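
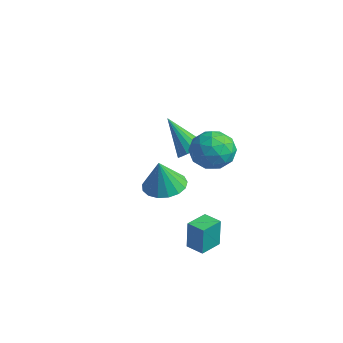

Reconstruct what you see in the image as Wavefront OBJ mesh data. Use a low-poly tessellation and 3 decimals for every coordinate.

v 2.279 -2.807 2.158
v 2.815 -2.062 2.309
v 2.321 -3.133 3.622
v 2.401 -1.906 2.356
v 1.959 -1.957 2.357
v 1.59 -2.202 2.313
v 1.379 -2.586 2.233
v 1.374 -3.02 2.136
v 1.577 -3.406 2.045
v 1.941 -3.654 1.979
v 2.382 -3.708 1.954
v 2.799 -3.556 1.977
v 3.098 -3.232 2.04
v 3.209 -2.811 2.131
v 3.107 -2.388 2.228
v -2.479 2.389 -0.417
v -2.032 2.766 0.052
v -3.841 2.071 1.137
v -2.247 3.019 -0.084
v -2.515 3.128 -0.296
v -2.774 3.068 -0.536
v -2.967 2.852 -0.749
v -3.047 2.53 -0.886
v -2.998 2.176 -0.915
v -2.83 1.87 -0.83
v -2.581 1.684 -0.65
v -2.309 1.659 -0.417
v -2.076 1.801 -0.184
v -1.936 2.078 -0.004
v -1.92 2.426 0.081
v -1.899 2.374 0.743
v -1.189 3.219 0.782
v -0.571 1.281 0.258
v 0.139 2.126 0.297
v -0.304 1.733 1.229
v -1.124 2.408 1.529
v -0.636 2.092 -0.489
v -1.456 2.767 -0.189
v -0.408 3.044 0.021
v -0.203 2.822 1.083
v -1.557 1.678 -0.043
v -1.352 1.456 1.019
v -1.66 2.892 0.805
v -0.1 1.608 0.235
v -0.36 1.377 0.783
v 0.057 1.873 0.806
v -1.622 2.416 1.244
v -1.205 2.912 1.267
v -0.685 2.039 1.53
v -0.555 1.588 -0.227
v -0.138 2.084 -0.204
v -1.817 2.627 0.234
v -1.4 3.123 0.257
v -1.075 2.461 -0.49
v -0.784 3.286 0.381
v -0.004 2.644 0.096
v -0.459 2.624 -0.366
v -0.941 3.021 -0.19
v -0.664 3.156 1.005
v 0.116 2.514 0.72
v -0.144 2.282 1.268
v -0.626 2.679 1.444
v -0.205 3.053 0.558
v -1.876 1.986 0.32
v -1.096 1.344 0.035
v -1.134 1.821 -0.404
v -1.616 2.218 -0.228
v -1.756 1.856 0.944
v -0.976 1.214 0.659
v -0.819 1.479 1.23
v -1.301 1.876 1.406
v -1.555 1.447 0.482
v 2.363 -1.732 -2.067
v 2.399 -1.721 -0.627
v 2.175 -0.668 -2.07
v 2.211 -0.658 -0.631
v 3.209 -1.582 -2.089
v 3.245 -1.572 -0.65
v 3.021 -0.519 -2.093
v 3.057 -0.508 -0.653
f 2 1 4
f 2 4 3
f 4 1 5
f 4 5 3
f 5 1 6
f 5 6 3
f 6 1 7
f 6 7 3
f 7 1 8
f 7 8 3
f 8 1 9
f 8 9 3
f 9 1 10
f 9 10 3
f 10 1 11
f 10 11 3
f 11 1 12
f 11 12 3
f 12 1 13
f 12 13 3
f 13 1 14
f 13 14 3
f 14 1 15
f 14 15 3
f 15 1 2
f 15 2 3
f 17 16 19
f 17 19 18
f 19 16 20
f 19 20 18
f 20 16 21
f 20 21 18
f 21 16 22
f 21 22 18
f 22 16 23
f 22 23 18
f 23 16 24
f 23 24 18
f 24 16 25
f 24 25 18
f 25 16 26
f 25 26 18
f 26 16 27
f 26 27 18
f 27 16 28
f 27 28 18
f 28 16 29
f 28 29 18
f 29 16 30
f 29 30 18
f 30 16 17
f 30 17 18
f 31 68 47
f 68 42 71
f 47 71 36
f 68 71 47
f 31 47 43
f 47 36 48
f 43 48 32
f 47 48 43
f 31 43 52
f 43 32 53
f 52 53 38
f 43 53 52
f 31 52 64
f 52 38 67
f 64 67 41
f 52 67 64
f 31 64 68
f 64 41 72
f 68 72 42
f 64 72 68
f 32 48 59
f 48 36 62
f 59 62 40
f 48 62 59
f 36 71 49
f 71 42 70
f 49 70 35
f 71 70 49
f 42 72 69
f 72 41 65
f 69 65 33
f 72 65 69
f 41 67 66
f 67 38 54
f 66 54 37
f 67 54 66
f 38 53 58
f 53 32 55
f 58 55 39
f 53 55 58
f 34 60 46
f 60 40 61
f 46 61 35
f 60 61 46
f 34 46 44
f 46 35 45
f 44 45 33
f 46 45 44
f 34 44 51
f 44 33 50
f 51 50 37
f 44 50 51
f 34 51 56
f 51 37 57
f 56 57 39
f 51 57 56
f 34 56 60
f 56 39 63
f 60 63 40
f 56 63 60
f 35 61 49
f 61 40 62
f 49 62 36
f 61 62 49
f 33 45 69
f 45 35 70
f 69 70 42
f 45 70 69
f 37 50 66
f 50 33 65
f 66 65 41
f 50 65 66
f 39 57 58
f 57 37 54
f 58 54 38
f 57 54 58
f 40 63 59
f 63 39 55
f 59 55 32
f 63 55 59
f 74 76 73
f 77 74 73
f 73 76 75
f 75 77 73
f 74 80 76
f 78 74 77
f 78 80 74
f 76 80 75
f 79 77 75
f 75 80 79
f 79 78 77
f 80 78 79



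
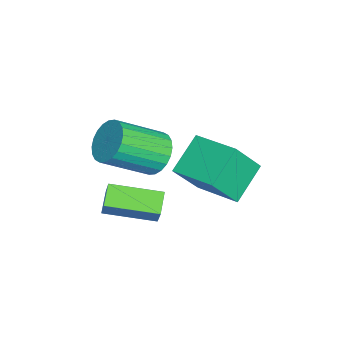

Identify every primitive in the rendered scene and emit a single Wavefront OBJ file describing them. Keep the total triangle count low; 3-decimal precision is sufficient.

v 0.819 -1.213 -1.516
v 1.256 -1.045 -0.678
v 0.719 0.696 -1.847
v 1.157 0.864 -1.009
v 1.663 -1.244 -1.951
v 2.101 -1.076 -1.113
v 1.564 0.665 -2.282
v 2.001 0.833 -1.444
v 0.476 1.921 -1.265
v -0.735 2.581 -0.324
v 1.52 3.377 -0.944
v 0.309 4.038 -0.003
v 1.151 1.122 0.163
v -0.06 1.783 1.104
v 2.195 2.579 0.484
v 0.984 3.239 1.425
v 0.475 0.496 0.44
v 1.229 0.95 0.575
v 1.958 -0.602 1.716
v 1.205 -1.056 1.58
v 1.036 1.057 0.844
v 1.766 -0.496 1.985
v 0.758 1.078 1.051
v 1.488 -0.474 2.191
v 0.437 1.011 1.165
v 1.166 -0.541 2.305
v 0.122 0.865 1.168
v 0.851 -0.687 2.309
v -0.14 0.664 1.061
v 0.59 -0.889 2.202
v -0.308 0.436 0.859
v 0.422 -1.116 2
v -0.356 0.218 0.593
v 0.373 -1.334 1.734
v -0.278 0.042 0.304
v 0.451 -1.51 1.445
v -0.086 -0.064 0.035
v 0.644 -1.617 1.176
v 0.192 -0.086 -0.171
v 0.922 -1.638 0.969
v 0.514 -0.019 -0.285
v 1.243 -1.571 0.855
v 0.829 0.127 -0.289
v 1.558 -1.425 0.852
v 1.09 0.329 -0.182
v 1.82 -1.224 0.959
v 1.258 0.556 0.02
v 1.988 -0.996 1.161
v 1.307 0.774 0.286
v 2.036 -0.778 1.427
f 2 4 1
f 5 2 1
f 1 4 3
f 3 5 1
f 2 8 4
f 6 2 5
f 6 8 2
f 4 8 3
f 7 5 3
f 3 8 7
f 7 6 5
f 8 6 7
f 10 12 9
f 13 10 9
f 9 12 11
f 11 13 9
f 10 16 12
f 14 10 13
f 14 16 10
f 12 16 11
f 15 13 11
f 11 16 15
f 15 14 13
f 16 14 15
f 18 17 21
f 18 21 19
f 19 21 22
f 19 22 20
f 21 17 23
f 21 23 22
f 22 23 24
f 22 24 20
f 23 17 25
f 23 25 24
f 24 25 26
f 24 26 20
f 25 17 27
f 25 27 26
f 26 27 28
f 26 28 20
f 27 17 29
f 27 29 28
f 28 29 30
f 28 30 20
f 29 17 31
f 29 31 30
f 30 31 32
f 30 32 20
f 31 17 33
f 31 33 32
f 32 33 34
f 32 34 20
f 33 17 35
f 33 35 34
f 34 35 36
f 34 36 20
f 35 17 37
f 35 37 36
f 36 37 38
f 36 38 20
f 37 17 39
f 37 39 38
f 38 39 40
f 38 40 20
f 39 17 41
f 39 41 40
f 40 41 42
f 40 42 20
f 41 17 43
f 41 43 42
f 42 43 44
f 42 44 20
f 43 17 45
f 43 45 44
f 44 45 46
f 44 46 20
f 45 17 47
f 45 47 46
f 46 47 48
f 46 48 20
f 47 17 49
f 47 49 48
f 48 49 50
f 48 50 20
f 49 17 18
f 49 18 50
f 50 18 19
f 50 19 20



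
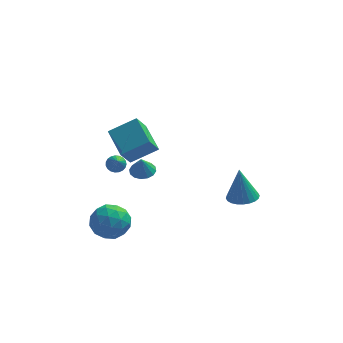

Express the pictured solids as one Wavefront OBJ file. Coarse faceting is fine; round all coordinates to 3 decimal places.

v -3.103 1.538 -0.945
v -3.608 0.763 0.286
v -3.89 3.241 -0.194
v -4.395 2.465 1.037
v -1.485 1.895 -0.057
v -1.99 1.119 1.174
v -2.272 3.597 0.694
v -2.777 2.822 1.925
v -2.343 -0.083 -0.368
v -1.589 -0.177 -0.341
v -2.417 -0.357 0.788
v -1.647 0.202 -0.255
v -1.892 0.505 -0.199
v -2.257 0.65 -0.189
v -2.646 0.599 -0.226
v -2.953 0.365 -0.301
v -3.096 0.011 -0.394
v -3.038 -0.369 -0.48
v -2.793 -0.672 -0.536
v -2.428 -0.817 -0.547
v -2.039 -0.766 -0.51
v -1.732 -0.531 -0.434
v -3.726 -2.841 -1.201
v -2.863 -3.586 -1.635
v -5.117 -3.974 -2.025
v -4.254 -4.719 -2.459
v -4.47 -4.668 -1.259
v -3.611 -3.969 -0.75
v -4.369 -3.591 -2.91
v -3.51 -2.892 -2.401
v -3.26 -4.05 -2.69
v -3.323 -4.715 -1.67
v -4.657 -2.845 -1.99
v -4.72 -3.51 -0.97
v -3.173 -3.114 -1.346
v -4.807 -4.446 -2.314
v -4.935 -4.416 -1.609
v -4.427 -4.854 -1.864
v -3.612 -3.339 -0.826
v -3.105 -3.777 -1.08
v -4.05 -4.413 -0.86
v -4.875 -3.783 -2.58
v -4.368 -4.221 -2.834
v -3.553 -2.706 -1.796
v -3.045 -3.144 -2.051
v -3.93 -3.147 -2.8
v -2.899 -3.825 -2.221
v -3.716 -4.49 -2.705
v -3.784 -3.828 -2.971
v -3.279 -3.416 -2.671
v -2.936 -4.216 -1.621
v -3.753 -4.882 -2.106
v -3.88 -4.852 -1.401
v -3.375 -4.441 -1.101
v -3.169 -4.488 -2.242
v -4.227 -2.678 -1.554
v -5.044 -3.344 -2.039
v -4.605 -3.119 -2.559
v -4.1 -2.708 -2.259
v -4.264 -3.07 -0.955
v -5.081 -3.735 -1.439
v -4.701 -4.144 -0.989
v -4.196 -3.732 -0.689
v -4.811 -3.072 -1.418
v -3.638 -3.363 2.675
v -3.264 -3.045 2.944
v -3.482 -4.437 3.725
v -3.464 -2.978 3.042
v -3.694 -2.978 3.077
v -3.915 -3.044 3.043
v -4.088 -3.165 2.944
v -4.183 -3.321 2.799
v -4.184 -3.484 2.633
v -4.09 -3.626 2.474
v -3.919 -3.723 2.35
v -3.699 -3.757 2.281
v -3.469 -3.724 2.281
v -3.268 -3.628 2.349
v -3.131 -3.486 2.473
v -3.082 -3.323 2.632
v -3.129 -3.167 2.799
v 3.242 -1.165 -1.728
v 3.923 -1.798 -1.588
v 3.018 -0.935 0.408
v 4.116 -1.486 -1.602
v 4.176 -1.126 -1.635
v 4.094 -0.771 -1.681
v 3.882 -0.477 -1.735
v 3.572 -0.288 -1.788
v 3.212 -0.232 -1.832
v 2.857 -0.318 -1.86
v 2.56 -0.533 -1.868
v 2.367 -0.845 -1.854
v 2.307 -1.205 -1.821
v 2.389 -1.559 -1.775
v 2.601 -1.854 -1.721
v 2.911 -2.043 -1.668
v 3.271 -2.099 -1.624
v 3.626 -2.013 -1.596
f 2 4 1
f 5 2 1
f 1 4 3
f 3 5 1
f 2 8 4
f 6 2 5
f 6 8 2
f 4 8 3
f 7 5 3
f 3 8 7
f 7 6 5
f 8 6 7
f 10 9 12
f 10 12 11
f 12 9 13
f 12 13 11
f 13 9 14
f 13 14 11
f 14 9 15
f 14 15 11
f 15 9 16
f 15 16 11
f 16 9 17
f 16 17 11
f 17 9 18
f 17 18 11
f 18 9 19
f 18 19 11
f 19 9 20
f 19 20 11
f 20 9 21
f 20 21 11
f 21 9 22
f 21 22 11
f 22 9 10
f 22 10 11
f 23 60 39
f 60 34 63
f 39 63 28
f 60 63 39
f 23 39 35
f 39 28 40
f 35 40 24
f 39 40 35
f 23 35 44
f 35 24 45
f 44 45 30
f 35 45 44
f 23 44 56
f 44 30 59
f 56 59 33
f 44 59 56
f 23 56 60
f 56 33 64
f 60 64 34
f 56 64 60
f 24 40 51
f 40 28 54
f 51 54 32
f 40 54 51
f 28 63 41
f 63 34 62
f 41 62 27
f 63 62 41
f 34 64 61
f 64 33 57
f 61 57 25
f 64 57 61
f 33 59 58
f 59 30 46
f 58 46 29
f 59 46 58
f 30 45 50
f 45 24 47
f 50 47 31
f 45 47 50
f 26 52 38
f 52 32 53
f 38 53 27
f 52 53 38
f 26 38 36
f 38 27 37
f 36 37 25
f 38 37 36
f 26 36 43
f 36 25 42
f 43 42 29
f 36 42 43
f 26 43 48
f 43 29 49
f 48 49 31
f 43 49 48
f 26 48 52
f 48 31 55
f 52 55 32
f 48 55 52
f 27 53 41
f 53 32 54
f 41 54 28
f 53 54 41
f 25 37 61
f 37 27 62
f 61 62 34
f 37 62 61
f 29 42 58
f 42 25 57
f 58 57 33
f 42 57 58
f 31 49 50
f 49 29 46
f 50 46 30
f 49 46 50
f 32 55 51
f 55 31 47
f 51 47 24
f 55 47 51
f 66 65 68
f 66 68 67
f 68 65 69
f 68 69 67
f 69 65 70
f 69 70 67
f 70 65 71
f 70 71 67
f 71 65 72
f 71 72 67
f 72 65 73
f 72 73 67
f 73 65 74
f 73 74 67
f 74 65 75
f 74 75 67
f 75 65 76
f 75 76 67
f 76 65 77
f 76 77 67
f 77 65 78
f 77 78 67
f 78 65 79
f 78 79 67
f 79 65 80
f 79 80 67
f 80 65 81
f 80 81 67
f 81 65 66
f 81 66 67
f 83 82 85
f 83 85 84
f 85 82 86
f 85 86 84
f 86 82 87
f 86 87 84
f 87 82 88
f 87 88 84
f 88 82 89
f 88 89 84
f 89 82 90
f 89 90 84
f 90 82 91
f 90 91 84
f 91 82 92
f 91 92 84
f 92 82 93
f 92 93 84
f 93 82 94
f 93 94 84
f 94 82 95
f 94 95 84
f 95 82 96
f 95 96 84
f 96 82 97
f 96 97 84
f 97 82 98
f 97 98 84
f 98 82 99
f 98 99 84
f 99 82 83
f 99 83 84



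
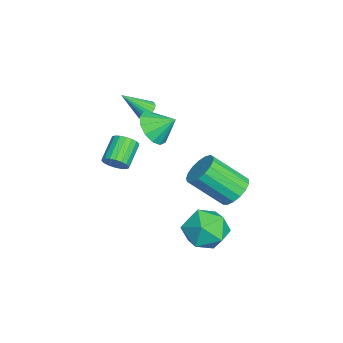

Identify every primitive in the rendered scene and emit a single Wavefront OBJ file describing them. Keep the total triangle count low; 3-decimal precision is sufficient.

v -0.853 0.852 0.951
v -0.25 0.329 1.536
v -0.687 1.848 1.669
v 0.073 0.558 1.143
v 0.101 0.881 0.689
v -0.173 1.194 0.318
v -0.663 1.399 0.148
v -1.214 1.429 0.232
v -1.65 1.277 0.545
v -1.833 0.989 0.987
v -1.705 0.658 1.417
v -1.306 0.388 1.699
v -0.764 0.265 1.744
v -1.705 0.468 1.528
v -1.432 0.855 1.808
v -1.375 -0.608 2.692
v -1.645 0.878 1.889
v -1.867 0.83 1.908
v -2.062 0.72 1.861
v -2.195 0.566 1.756
v -2.243 0.395 1.612
v -2.198 0.237 1.453
v -2.068 0.119 1.307
v -1.875 0.061 1.199
v -1.652 0.074 1.148
v -1.439 0.154 1.162
v -1.271 0.29 1.24
v -1.179 0.456 1.367
v -1.177 0.624 1.522
v -1.267 0.765 1.678
v 1.07 -0.666 -0.128
v 1.445 -0.34 0.276
v 0.344 0.013 1.011
v -0.03 -0.314 0.608
v 1.377 -0.145 0.081
v 0.276 0.208 0.816
v 1.248 -0.052 -0.156
v 0.147 0.301 0.579
v 1.085 -0.082 -0.387
v -0.016 0.271 0.348
v 0.918 -0.227 -0.567
v -0.183 0.126 0.168
v 0.782 -0.459 -0.66
v -0.319 -0.106 0.075
v 0.703 -0.732 -0.647
v -0.398 -0.38 0.088
v 0.696 -0.993 -0.531
v -0.405 -0.64 0.204
v 0.764 -1.188 -0.336
v -0.337 -0.835 0.399
v 0.893 -1.281 -0.099
v -0.208 -0.928 0.636
v 1.056 -1.251 0.132
v -0.045 -0.898 0.867
v 1.223 -1.106 0.312
v 0.122 -0.753 1.047
v 1.359 -0.874 0.405
v 0.258 -0.521 1.14
v 1.438 -0.6 0.392
v 0.337 -0.248 1.127
v 1.603 4.424 -3.937
v 2.745 4.096 -3.713
v 1.015 2.584 -3.627
v 2.157 2.256 -3.403
v 1.57 2.972 -2.625
v 1.933 4.109 -2.817
v 1.827 2.571 -4.523
v 2.19 3.708 -4.715
v 2.883 2.951 -4.075
v 2.725 3.199 -2.903
v 1.035 3.481 -4.437
v 0.877 3.729 -3.265
v -1.999 4.486 -4.028
v -1.509 3.952 -4.611
v -1.531 2.32 -3.135
v -2.021 2.854 -2.552
v -1.197 4.163 -4.372
v -1.22 2.532 -2.896
v -1.07 4.448 -4.055
v -1.092 2.817 -2.579
v -1.155 4.742 -3.732
v -1.178 3.111 -2.256
v -1.434 4.977 -3.476
v -1.456 3.346 -2
v -1.842 5.099 -3.347
v -1.864 3.468 -1.871
v -2.286 5.081 -3.374
v -2.308 3.45 -1.898
v -2.664 4.927 -3.551
v -2.686 3.296 -2.075
v -2.89 4.671 -3.837
v -2.912 3.04 -2.361
v -2.912 4.373 -4.166
v -2.934 2.742 -2.69
v -2.724 4.101 -4.465
v -2.747 2.469 -2.988
v -2.371 3.916 -4.663
v -2.393 2.285 -3.187
v -1.932 3.863 -4.715
v -1.954 2.232 -3.239
f 2 1 4
f 2 4 3
f 4 1 5
f 4 5 3
f 5 1 6
f 5 6 3
f 6 1 7
f 6 7 3
f 7 1 8
f 7 8 3
f 8 1 9
f 8 9 3
f 9 1 10
f 9 10 3
f 10 1 11
f 10 11 3
f 11 1 12
f 11 12 3
f 12 1 13
f 12 13 3
f 13 1 2
f 13 2 3
f 15 14 17
f 15 17 16
f 17 14 18
f 17 18 16
f 18 14 19
f 18 19 16
f 19 14 20
f 19 20 16
f 20 14 21
f 20 21 16
f 21 14 22
f 21 22 16
f 22 14 23
f 22 23 16
f 23 14 24
f 23 24 16
f 24 14 25
f 24 25 16
f 25 14 26
f 25 26 16
f 26 14 27
f 26 27 16
f 27 14 28
f 27 28 16
f 28 14 29
f 28 29 16
f 29 14 30
f 29 30 16
f 30 14 15
f 30 15 16
f 32 31 35
f 32 35 33
f 33 35 36
f 33 36 34
f 35 31 37
f 35 37 36
f 36 37 38
f 36 38 34
f 37 31 39
f 37 39 38
f 38 39 40
f 38 40 34
f 39 31 41
f 39 41 40
f 40 41 42
f 40 42 34
f 41 31 43
f 41 43 42
f 42 43 44
f 42 44 34
f 43 31 45
f 43 45 44
f 44 45 46
f 44 46 34
f 45 31 47
f 45 47 46
f 46 47 48
f 46 48 34
f 47 31 49
f 47 49 48
f 48 49 50
f 48 50 34
f 49 31 51
f 49 51 50
f 50 51 52
f 50 52 34
f 51 31 53
f 51 53 52
f 52 53 54
f 52 54 34
f 53 31 55
f 53 55 54
f 54 55 56
f 54 56 34
f 55 31 57
f 55 57 56
f 56 57 58
f 56 58 34
f 57 31 59
f 57 59 58
f 58 59 60
f 58 60 34
f 59 31 32
f 59 32 60
f 60 32 33
f 60 33 34
f 61 72 66
f 61 66 62
f 61 62 68
f 61 68 71
f 61 71 72
f 62 66 70
f 66 72 65
f 72 71 63
f 71 68 67
f 68 62 69
f 64 70 65
f 64 65 63
f 64 63 67
f 64 67 69
f 64 69 70
f 65 70 66
f 63 65 72
f 67 63 71
f 69 67 68
f 70 69 62
f 74 73 77
f 74 77 75
f 75 77 78
f 75 78 76
f 77 73 79
f 77 79 78
f 78 79 80
f 78 80 76
f 79 73 81
f 79 81 80
f 80 81 82
f 80 82 76
f 81 73 83
f 81 83 82
f 82 83 84
f 82 84 76
f 83 73 85
f 83 85 84
f 84 85 86
f 84 86 76
f 85 73 87
f 85 87 86
f 86 87 88
f 86 88 76
f 87 73 89
f 87 89 88
f 88 89 90
f 88 90 76
f 89 73 91
f 89 91 90
f 90 91 92
f 90 92 76
f 91 73 93
f 91 93 92
f 92 93 94
f 92 94 76
f 93 73 95
f 93 95 94
f 94 95 96
f 94 96 76
f 95 73 97
f 95 97 96
f 96 97 98
f 96 98 76
f 97 73 99
f 97 99 98
f 98 99 100
f 98 100 76
f 99 73 74
f 99 74 100
f 100 74 75
f 100 75 76



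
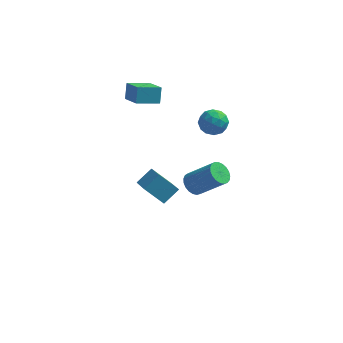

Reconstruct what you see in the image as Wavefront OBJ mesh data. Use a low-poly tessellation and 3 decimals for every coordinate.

v -3.918 2.461 3.751
v -3.945 3.027 4.775
v -4.904 3.747 3.014
v -4.932 4.313 4.038
v -2.628 3.227 3.362
v -2.656 3.793 4.386
v -3.615 4.513 2.625
v -3.642 5.079 3.649
v 0.975 1.927 2.76
v 1.702 2.033 3.388
v 0.238 0.987 3.772
v 0.965 1.093 4.4
v 0.382 1.839 4.206
v 0.837 2.42 3.581
v 1.103 0.6 3.579
v 1.558 1.181 2.954
v 1.782 1.212 3.895
v 1.336 1.979 4.282
v 0.604 1.041 2.878
v 0.158 1.808 3.265
v 1.403 2.063 2.985
v 0.537 0.957 4.175
v 0.194 1.396 4.061
v 0.622 1.458 4.43
v 0.895 2.29 3.099
v 1.322 2.352 3.468
v 0.546 2.239 3.948
v 0.618 0.668 3.692
v 1.045 0.73 4.061
v 1.318 1.562 2.73
v 1.746 1.624 3.099
v 1.394 0.781 3.212
v 1.878 1.642 3.652
v 1.444 1.09 4.247
v 1.525 0.8 3.764
v 1.793 1.141 3.397
v 1.616 2.093 3.88
v 1.183 1.54 4.475
v 0.839 1.979 4.361
v 1.107 2.32 3.993
v 1.662 1.61 4.178
v 0.757 1.48 2.685
v 0.324 0.927 3.28
v 0.833 0.7 3.167
v 1.101 1.041 2.799
v 0.496 1.93 2.913
v 0.062 1.378 3.508
v 0.147 1.879 3.763
v 0.415 2.22 3.396
v 0.278 1.41 2.982
v 0.862 -3.851 2.392
v 1.332 -4.153 1.847
v 2.907 -4.37 3.323
v 2.438 -4.069 3.868
v 1.397 -3.836 1.824
v 2.972 -4.053 3.3
v 1.369 -3.521 1.899
v 2.945 -3.739 3.376
v 1.254 -3.264 2.06
v 2.83 -3.482 3.536
v 1.072 -3.108 2.278
v 2.647 -3.326 3.754
v 0.853 -3.081 2.516
v 2.428 -3.299 3.992
v 0.635 -3.187 2.732
v 2.211 -3.405 4.208
v 0.457 -3.408 2.889
v 2.033 -3.625 4.366
v 0.349 -3.705 2.961
v 1.925 -3.923 4.437
v 0.33 -4.028 2.934
v 1.905 -4.245 4.41
v 0.403 -4.32 2.813
v 1.978 -4.537 4.29
v 0.555 -4.531 2.62
v 2.13 -4.749 4.096
v 0.76 -4.624 2.387
v 2.336 -4.842 3.863
v 0.983 -4.584 2.155
v 2.559 -4.802 3.631
v 1.185 -4.417 1.964
v 2.761 -4.635 3.44
v -3.78 1.765 -3.179
v -2.939 0.083 -2.177
v -3.04 2.592 -2.411
v -2.2 0.911 -1.408
v -2.54 1.709 -4.312
v -1.7 0.028 -3.309
v -1.801 2.537 -3.543
v -0.96 0.855 -2.541
f 2 4 1
f 5 2 1
f 1 4 3
f 3 5 1
f 2 8 4
f 6 2 5
f 6 8 2
f 4 8 3
f 7 5 3
f 3 8 7
f 7 6 5
f 8 6 7
f 9 46 25
f 46 20 49
f 25 49 14
f 46 49 25
f 9 25 21
f 25 14 26
f 21 26 10
f 25 26 21
f 9 21 30
f 21 10 31
f 30 31 16
f 21 31 30
f 9 30 42
f 30 16 45
f 42 45 19
f 30 45 42
f 9 42 46
f 42 19 50
f 46 50 20
f 42 50 46
f 10 26 37
f 26 14 40
f 37 40 18
f 26 40 37
f 14 49 27
f 49 20 48
f 27 48 13
f 49 48 27
f 20 50 47
f 50 19 43
f 47 43 11
f 50 43 47
f 19 45 44
f 45 16 32
f 44 32 15
f 45 32 44
f 16 31 36
f 31 10 33
f 36 33 17
f 31 33 36
f 12 38 24
f 38 18 39
f 24 39 13
f 38 39 24
f 12 24 22
f 24 13 23
f 22 23 11
f 24 23 22
f 12 22 29
f 22 11 28
f 29 28 15
f 22 28 29
f 12 29 34
f 29 15 35
f 34 35 17
f 29 35 34
f 12 34 38
f 34 17 41
f 38 41 18
f 34 41 38
f 13 39 27
f 39 18 40
f 27 40 14
f 39 40 27
f 11 23 47
f 23 13 48
f 47 48 20
f 23 48 47
f 15 28 44
f 28 11 43
f 44 43 19
f 28 43 44
f 17 35 36
f 35 15 32
f 36 32 16
f 35 32 36
f 18 41 37
f 41 17 33
f 37 33 10
f 41 33 37
f 52 51 55
f 52 55 53
f 53 55 56
f 53 56 54
f 55 51 57
f 55 57 56
f 56 57 58
f 56 58 54
f 57 51 59
f 57 59 58
f 58 59 60
f 58 60 54
f 59 51 61
f 59 61 60
f 60 61 62
f 60 62 54
f 61 51 63
f 61 63 62
f 62 63 64
f 62 64 54
f 63 51 65
f 63 65 64
f 64 65 66
f 64 66 54
f 65 51 67
f 65 67 66
f 66 67 68
f 66 68 54
f 67 51 69
f 67 69 68
f 68 69 70
f 68 70 54
f 69 51 71
f 69 71 70
f 70 71 72
f 70 72 54
f 71 51 73
f 71 73 72
f 72 73 74
f 72 74 54
f 73 51 75
f 73 75 74
f 74 75 76
f 74 76 54
f 75 51 77
f 75 77 76
f 76 77 78
f 76 78 54
f 77 51 79
f 77 79 78
f 78 79 80
f 78 80 54
f 79 51 81
f 79 81 80
f 80 81 82
f 80 82 54
f 81 51 52
f 81 52 82
f 82 52 53
f 82 53 54
f 84 86 83
f 87 84 83
f 83 86 85
f 85 87 83
f 84 90 86
f 88 84 87
f 88 90 84
f 86 90 85
f 89 87 85
f 85 90 89
f 89 88 87
f 90 88 89



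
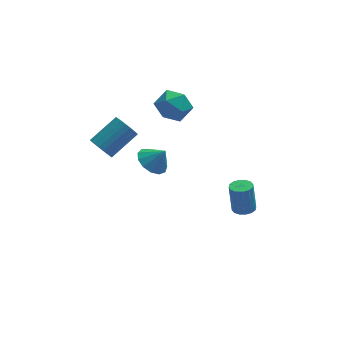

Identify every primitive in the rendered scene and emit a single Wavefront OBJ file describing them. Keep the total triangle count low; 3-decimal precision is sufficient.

v 3.72 -0.496 -4.804
v 4.438 -0.497 -4.743
v 4.277 -0.185 -2.855
v 3.56 -0.184 -2.916
v 4.347 -0.142 -4.809
v 4.187 0.17 -2.921
v 4.089 0.119 -4.874
v 3.928 0.43 -2.986
v 3.731 0.214 -4.92
v 3.571 0.526 -3.033
v 3.371 0.12 -4.935
v 3.211 0.432 -3.048
v 3.104 -0.139 -4.915
v 2.944 0.172 -3.027
v 3.003 -0.495 -4.865
v 2.842 -0.183 -2.977
v 3.093 -0.85 -4.799
v 2.933 -0.538 -2.911
v 3.352 -1.11 -4.734
v 3.191 -0.799 -2.846
v 3.709 -1.206 -4.687
v 3.549 -0.894 -2.8
v 4.069 -1.112 -4.672
v 3.909 -0.8 -2.785
v 4.336 -0.852 -4.693
v 4.176 -0.541 -2.805
v -1.878 -2.768 2.39
v -1.143 -2.215 1.973
v -1.162 -2.952 3.41
v -1.47 -1.853 2.267
v -1.926 -1.782 2.6
v -2.367 -2.024 2.866
v -2.653 -2.503 2.981
v -2.692 -3.066 2.908
v -2.474 -3.534 2.671
v -2.066 -3.76 2.344
v -1.599 -3.671 2.032
v -1.22 -3.295 1.833
v -1.05 -2.752 1.812
v -4.475 0.436 0.902
v -4.046 0.566 0.168
v -2.457 1.513 1.263
v -2.885 1.384 1.998
v -4.241 0.864 0.194
v -2.652 1.812 1.289
v -4.477 1.088 0.342
v -2.888 2.036 1.437
v -4.712 1.2 0.587
v -3.123 2.148 1.682
v -4.907 1.18 0.886
v -3.318 2.127 1.981
v -5.026 1.031 1.189
v -3.437 1.978 2.284
v -5.05 0.779 1.441
v -3.461 1.726 2.537
v -4.975 0.468 1.601
v -3.386 1.415 2.696
v -4.813 0.151 1.64
v -3.224 1.099 2.735
v -4.593 -0.116 1.551
v -3.003 0.832 2.646
v -4.352 -0.288 1.35
v -2.763 0.66 2.446
v -4.132 -0.334 1.072
v -2.543 0.613 2.167
v -3.972 -0.248 0.764
v -2.383 0.7 1.859
v -3.898 -0.043 0.481
v -2.309 0.905 1.576
v -3.924 0.245 0.27
v -2.335 1.192 1.365
v -1.325 1.423 3.797
v -0.591 2.259 3.352
v 0.171 0.201 3.968
v 0.905 1.037 3.523
v 0.42 1.183 4.609
v -0.504 1.938 4.503
v 0.084 0.522 2.817
v -0.84 1.277 2.711
v 0.28 1.702 2.746
v 0.488 2.111 3.853
v -0.908 0.349 3.467
v -0.7 0.758 4.574
f 2 1 5
f 2 5 3
f 3 5 6
f 3 6 4
f 5 1 7
f 5 7 6
f 6 7 8
f 6 8 4
f 7 1 9
f 7 9 8
f 8 9 10
f 8 10 4
f 9 1 11
f 9 11 10
f 10 11 12
f 10 12 4
f 11 1 13
f 11 13 12
f 12 13 14
f 12 14 4
f 13 1 15
f 13 15 14
f 14 15 16
f 14 16 4
f 15 1 17
f 15 17 16
f 16 17 18
f 16 18 4
f 17 1 19
f 17 19 18
f 18 19 20
f 18 20 4
f 19 1 21
f 19 21 20
f 20 21 22
f 20 22 4
f 21 1 23
f 21 23 22
f 22 23 24
f 22 24 4
f 23 1 25
f 23 25 24
f 24 25 26
f 24 26 4
f 25 1 2
f 25 2 26
f 26 2 3
f 26 3 4
f 28 27 30
f 28 30 29
f 30 27 31
f 30 31 29
f 31 27 32
f 31 32 29
f 32 27 33
f 32 33 29
f 33 27 34
f 33 34 29
f 34 27 35
f 34 35 29
f 35 27 36
f 35 36 29
f 36 27 37
f 36 37 29
f 37 27 38
f 37 38 29
f 38 27 39
f 38 39 29
f 39 27 28
f 39 28 29
f 41 40 44
f 41 44 42
f 42 44 45
f 42 45 43
f 44 40 46
f 44 46 45
f 45 46 47
f 45 47 43
f 46 40 48
f 46 48 47
f 47 48 49
f 47 49 43
f 48 40 50
f 48 50 49
f 49 50 51
f 49 51 43
f 50 40 52
f 50 52 51
f 51 52 53
f 51 53 43
f 52 40 54
f 52 54 53
f 53 54 55
f 53 55 43
f 54 40 56
f 54 56 55
f 55 56 57
f 55 57 43
f 56 40 58
f 56 58 57
f 57 58 59
f 57 59 43
f 58 40 60
f 58 60 59
f 59 60 61
f 59 61 43
f 60 40 62
f 60 62 61
f 61 62 63
f 61 63 43
f 62 40 64
f 62 64 63
f 63 64 65
f 63 65 43
f 64 40 66
f 64 66 65
f 65 66 67
f 65 67 43
f 66 40 68
f 66 68 67
f 67 68 69
f 67 69 43
f 68 40 70
f 68 70 69
f 69 70 71
f 69 71 43
f 70 40 41
f 70 41 71
f 71 41 42
f 71 42 43
f 72 83 77
f 72 77 73
f 72 73 79
f 72 79 82
f 72 82 83
f 73 77 81
f 77 83 76
f 83 82 74
f 82 79 78
f 79 73 80
f 75 81 76
f 75 76 74
f 75 74 78
f 75 78 80
f 75 80 81
f 76 81 77
f 74 76 83
f 78 74 82
f 80 78 79
f 81 80 73



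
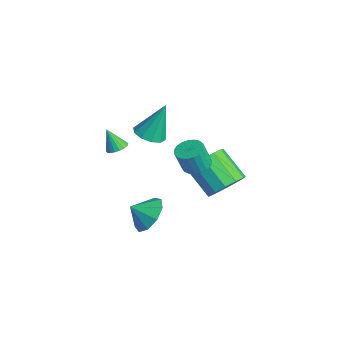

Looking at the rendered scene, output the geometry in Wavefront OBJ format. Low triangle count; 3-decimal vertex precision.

v -1.577 -0.063 1.691
v -1.037 -0.646 1.894
v -1.463 0.703 3.589
v -0.778 -0.248 1.717
v -0.825 0.221 1.531
v -1.158 0.582 1.406
v -1.652 0.696 1.389
v -2.117 0.52 1.488
v -2.375 0.122 1.664
v -2.329 -0.347 1.851
v -1.996 -0.708 1.976
v -1.502 -0.822 1.993
v 1.497 2.627 -0.492
v 2.114 2.824 0.309
v 0.799 2.21 1.473
v 0.183 2.013 0.672
v 1.807 3.308 0.217
v 0.492 2.693 1.381
v 1.401 3.575 -0.1
v 0.086 2.96 1.063
v 1.026 3.542 -0.542
v -0.289 2.927 0.622
v 0.8 3.218 -0.967
v -0.514 2.603 0.196
v 0.796 2.707 -1.242
v -0.518 2.092 -0.079
v 1.015 2.17 -1.279
v -0.3 1.556 -0.115
v 1.387 1.779 -1.065
v 0.072 1.164 0.098
v 1.793 1.657 -0.67
v 0.479 1.042 0.494
v 2.106 1.843 -0.218
v 0.792 1.229 0.946
v 2.226 2.278 0.147
v 0.911 1.664 1.311
v -0.644 -0.437 -3.33
v -0.123 -1.09 -4.015
v -0.836 -1.283 -2.67
v 0.351 -0.813 -3.521
v 0.36 -0.359 -2.938
v -0.101 0.057 -2.538
v -0.816 0.243 -2.509
v -1.45 0.11 -2.864
v -1.707 -0.279 -3.437
v -1.466 -0.742 -3.96
v -0.841 -1.062 -4.188
v -3.151 -1.156 -0.136
v -2.678 -0.955 0.112
v -3.569 -1.544 0.976
v -2.836 -0.757 0.122
v -3.056 -0.637 0.081
v -3.294 -0.62 -0.003
v -3.505 -0.71 -0.113
v -3.645 -0.887 -0.228
v -3.687 -1.118 -0.325
v -3.623 -1.356 -0.384
v -3.466 -1.555 -0.394
v -3.246 -1.674 -0.353
v -3.007 -1.691 -0.269
v -2.797 -1.602 -0.159
v -2.656 -1.424 -0.044
v -2.614 -1.194 0.053
v 1.067 1.32 1.088
v 1.586 1.785 1.225
v 1.631 1.386 2.409
v 1.113 0.92 2.272
v 1.344 1.942 1.287
v 1.39 1.543 2.471
v 1.055 1.992 1.315
v 1.1 1.593 2.499
v 0.767 1.926 1.304
v 0.813 1.527 2.488
v 0.532 1.754 1.255
v 0.577 1.355 2.439
v 0.389 1.508 1.178
v 0.434 1.109 2.361
v 0.363 1.229 1.085
v 0.409 0.83 2.268
v 0.459 0.966 0.992
v 0.505 0.567 2.176
v 0.661 0.763 0.916
v 0.706 0.364 2.1
v 0.932 0.657 0.87
v 0.978 0.258 2.054
v 1.227 0.666 0.862
v 1.273 0.267 2.045
v 1.495 0.787 0.892
v 1.54 0.388 2.076
v 1.688 1.001 0.957
v 1.733 0.602 2.141
v 1.774 1.269 1.044
v 1.82 0.87 2.228
v 1.738 1.547 1.139
v 1.783 1.148 2.323
f 2 1 4
f 2 4 3
f 4 1 5
f 4 5 3
f 5 1 6
f 5 6 3
f 6 1 7
f 6 7 3
f 7 1 8
f 7 8 3
f 8 1 9
f 8 9 3
f 9 1 10
f 9 10 3
f 10 1 11
f 10 11 3
f 11 1 12
f 11 12 3
f 12 1 2
f 12 2 3
f 14 13 17
f 14 17 15
f 15 17 18
f 15 18 16
f 17 13 19
f 17 19 18
f 18 19 20
f 18 20 16
f 19 13 21
f 19 21 20
f 20 21 22
f 20 22 16
f 21 13 23
f 21 23 22
f 22 23 24
f 22 24 16
f 23 13 25
f 23 25 24
f 24 25 26
f 24 26 16
f 25 13 27
f 25 27 26
f 26 27 28
f 26 28 16
f 27 13 29
f 27 29 28
f 28 29 30
f 28 30 16
f 29 13 31
f 29 31 30
f 30 31 32
f 30 32 16
f 31 13 33
f 31 33 32
f 32 33 34
f 32 34 16
f 33 13 35
f 33 35 34
f 34 35 36
f 34 36 16
f 35 13 14
f 35 14 36
f 36 14 15
f 36 15 16
f 38 37 40
f 38 40 39
f 40 37 41
f 40 41 39
f 41 37 42
f 41 42 39
f 42 37 43
f 42 43 39
f 43 37 44
f 43 44 39
f 44 37 45
f 44 45 39
f 45 37 46
f 45 46 39
f 46 37 47
f 46 47 39
f 47 37 38
f 47 38 39
f 49 48 51
f 49 51 50
f 51 48 52
f 51 52 50
f 52 48 53
f 52 53 50
f 53 48 54
f 53 54 50
f 54 48 55
f 54 55 50
f 55 48 56
f 55 56 50
f 56 48 57
f 56 57 50
f 57 48 58
f 57 58 50
f 58 48 59
f 58 59 50
f 59 48 60
f 59 60 50
f 60 48 61
f 60 61 50
f 61 48 62
f 61 62 50
f 62 48 63
f 62 63 50
f 63 48 49
f 63 49 50
f 65 64 68
f 65 68 66
f 66 68 69
f 66 69 67
f 68 64 70
f 68 70 69
f 69 70 71
f 69 71 67
f 70 64 72
f 70 72 71
f 71 72 73
f 71 73 67
f 72 64 74
f 72 74 73
f 73 74 75
f 73 75 67
f 74 64 76
f 74 76 75
f 75 76 77
f 75 77 67
f 76 64 78
f 76 78 77
f 77 78 79
f 77 79 67
f 78 64 80
f 78 80 79
f 79 80 81
f 79 81 67
f 80 64 82
f 80 82 81
f 81 82 83
f 81 83 67
f 82 64 84
f 82 84 83
f 83 84 85
f 83 85 67
f 84 64 86
f 84 86 85
f 85 86 87
f 85 87 67
f 86 64 88
f 86 88 87
f 87 88 89
f 87 89 67
f 88 64 90
f 88 90 89
f 89 90 91
f 89 91 67
f 90 64 92
f 90 92 91
f 91 92 93
f 91 93 67
f 92 64 94
f 92 94 93
f 93 94 95
f 93 95 67
f 94 64 65
f 94 65 95
f 95 65 66
f 95 66 67



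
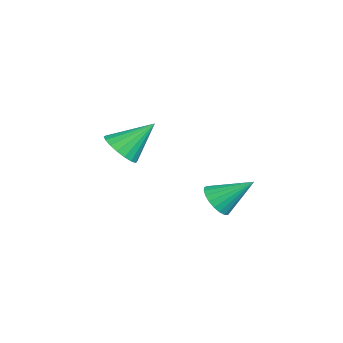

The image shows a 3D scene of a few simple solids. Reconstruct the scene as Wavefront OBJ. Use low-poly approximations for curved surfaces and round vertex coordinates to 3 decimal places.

v 2.264 -0.299 -2.187
v 3.115 -0.3 -2.409
v 2.576 1.199 -0.993
v 2.972 -0.072 -2.657
v 2.707 0.117 -2.824
v 2.364 0.233 -2.88
v 2.005 0.258 -2.817
v 1.69 0.186 -2.645
v 1.474 0.031 -2.393
v 1.395 -0.182 -2.106
v 1.466 -0.414 -1.833
v 1.675 -0.627 -1.621
v 1.986 -0.783 -1.506
v 2.345 -0.855 -1.51
v 2.689 -0.831 -1.63
v 2.96 -0.715 -1.847
v 3.111 -0.527 -2.122
v -3.033 -3.911 -1.582
v -2.35 -4.405 -0.973
v -3.207 -2.369 -0.138
v -2.079 -4.132 -1.231
v -1.998 -3.816 -1.559
v -2.121 -3.518 -1.891
v -2.425 -3.299 -2.163
v -2.849 -3.2 -2.319
v -3.31 -3.242 -2.329
v -3.716 -3.417 -2.192
v -3.987 -3.69 -1.933
v -4.068 -4.006 -1.606
v -3.945 -4.304 -1.273
v -3.641 -4.523 -1.002
v -3.217 -4.622 -0.846
v -2.756 -4.579 -0.835
f 2 1 4
f 2 4 3
f 4 1 5
f 4 5 3
f 5 1 6
f 5 6 3
f 6 1 7
f 6 7 3
f 7 1 8
f 7 8 3
f 8 1 9
f 8 9 3
f 9 1 10
f 9 10 3
f 10 1 11
f 10 11 3
f 11 1 12
f 11 12 3
f 12 1 13
f 12 13 3
f 13 1 14
f 13 14 3
f 14 1 15
f 14 15 3
f 15 1 16
f 15 16 3
f 16 1 17
f 16 17 3
f 17 1 2
f 17 2 3
f 19 18 21
f 19 21 20
f 21 18 22
f 21 22 20
f 22 18 23
f 22 23 20
f 23 18 24
f 23 24 20
f 24 18 25
f 24 25 20
f 25 18 26
f 25 26 20
f 26 18 27
f 26 27 20
f 27 18 28
f 27 28 20
f 28 18 29
f 28 29 20
f 29 18 30
f 29 30 20
f 30 18 31
f 30 31 20
f 31 18 32
f 31 32 20
f 32 18 33
f 32 33 20
f 33 18 19
f 33 19 20



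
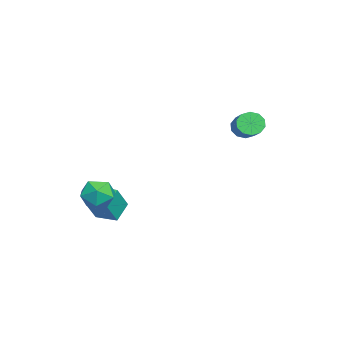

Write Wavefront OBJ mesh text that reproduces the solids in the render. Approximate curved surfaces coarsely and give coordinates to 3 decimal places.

v 1.138 -3.469 -1.562
v 1.978 -3.882 -0.132
v 1.644 -2.187 -1.49
v 2.485 -2.601 -0.059
v 2.235 -3.859 -2.321
v 3.076 -4.273 -0.89
v 2.742 -2.578 -2.248
v 3.582 -2.991 -0.818
v -3.79 3.532 2.596
v -3.324 3.146 2.014
v -1.785 3.661 2.901
v -2.25 4.048 3.484
v -3.4 3.636 1.86
v -1.86 4.151 2.747
v -3.624 4.086 1.987
v -2.085 4.602 2.874
v -3.912 4.325 2.348
v -2.372 4.841 3.235
v -4.153 4.261 2.803
v -2.613 4.777 3.69
v -4.255 3.919 3.179
v -2.716 4.434 4.066
v -4.18 3.429 3.333
v -2.64 3.944 4.22
v -3.955 2.978 3.206
v -2.416 3.494 4.093
v -3.668 2.739 2.845
v -2.128 3.255 3.732
v -3.427 2.803 2.39
v -1.887 3.319 3.277
v 3.286 -2.575 0.157
v 3.793 -2.809 1.097
v 4.087 -3.951 -0.617
v 4.594 -4.185 0.323
v 3.513 -4.328 0.234
v 3.019 -3.478 0.712
v 4.861 -3.282 -0.232
v 4.367 -2.432 0.246
v 4.767 -3.246 0.857
v 3.934 -3.893 1.145
v 3.946 -2.867 -0.665
v 3.113 -3.514 -0.377
f 2 4 1
f 5 2 1
f 1 4 3
f 3 5 1
f 2 8 4
f 6 2 5
f 6 8 2
f 4 8 3
f 7 5 3
f 3 8 7
f 7 6 5
f 8 6 7
f 10 9 13
f 10 13 11
f 11 13 14
f 11 14 12
f 13 9 15
f 13 15 14
f 14 15 16
f 14 16 12
f 15 9 17
f 15 17 16
f 16 17 18
f 16 18 12
f 17 9 19
f 17 19 18
f 18 19 20
f 18 20 12
f 19 9 21
f 19 21 20
f 20 21 22
f 20 22 12
f 21 9 23
f 21 23 22
f 22 23 24
f 22 24 12
f 23 9 25
f 23 25 24
f 24 25 26
f 24 26 12
f 25 9 27
f 25 27 26
f 26 27 28
f 26 28 12
f 27 9 29
f 27 29 28
f 28 29 30
f 28 30 12
f 29 9 10
f 29 10 30
f 30 10 11
f 30 11 12
f 31 42 36
f 31 36 32
f 31 32 38
f 31 38 41
f 31 41 42
f 32 36 40
f 36 42 35
f 42 41 33
f 41 38 37
f 38 32 39
f 34 40 35
f 34 35 33
f 34 33 37
f 34 37 39
f 34 39 40
f 35 40 36
f 33 35 42
f 37 33 41
f 39 37 38
f 40 39 32



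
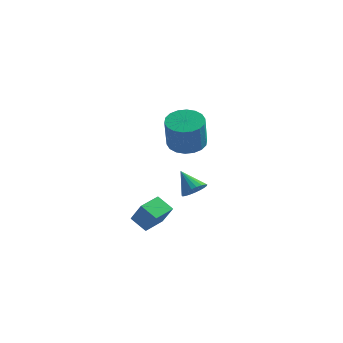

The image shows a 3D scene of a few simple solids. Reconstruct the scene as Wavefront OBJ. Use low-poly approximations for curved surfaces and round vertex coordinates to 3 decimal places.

v 3.599 -2.886 1.954
v 4.181 -2.013 2.21
v 4.403 -2.72 4.121
v 3.821 -3.594 3.866
v 3.732 -1.876 2.313
v 3.953 -2.583 4.224
v 3.257 -1.939 2.344
v 3.478 -2.647 4.256
v 2.849 -2.19 2.299
v 3.07 -2.897 4.21
v 2.59 -2.579 2.185
v 2.811 -3.286 4.096
v 2.531 -3.028 2.026
v 2.752 -3.735 3.937
v 2.684 -3.45 1.852
v 2.905 -4.157 3.763
v 3.017 -3.76 1.699
v 3.239 -4.467 3.61
v 3.467 -3.897 1.596
v 3.688 -4.604 3.507
v 3.942 -3.833 1.564
v 4.163 -4.541 3.476
v 4.35 -3.583 1.61
v 4.571 -4.29 3.521
v 4.609 -3.194 1.724
v 4.83 -3.901 3.635
v 4.668 -2.745 1.883
v 4.889 -3.452 3.794
v 4.515 -2.323 2.057
v 4.736 -3.03 3.968
v 3.25 -1.171 -2.545
v 3.768 -1.346 -1.961
v 2.19 -0.729 -1.475
v 3.838 -1.026 -2.023
v 3.807 -0.732 -2.175
v 3.68 -0.514 -2.391
v 3.478 -0.409 -2.634
v 3.237 -0.436 -2.861
v 2.998 -0.59 -3.034
v 2.803 -0.844 -3.123
v 2.685 -1.155 -3.111
v 2.665 -1.468 -3.002
v 2.746 -1.73 -2.814
v 2.914 -1.896 -2.579
v 3.14 -1.936 -2.339
v 3.386 -1.843 -2.134
v 3.607 -1.634 -2
v 0.669 -3.777 -4.106
v 1.474 -4.125 -2.792
v 1 -2.395 -3.942
v 1.804 -2.744 -2.628
v 1.656 -3.936 -4.752
v 2.46 -4.285 -3.438
v 1.986 -2.555 -4.588
v 2.791 -2.903 -3.274
f 2 1 5
f 2 5 3
f 3 5 6
f 3 6 4
f 5 1 7
f 5 7 6
f 6 7 8
f 6 8 4
f 7 1 9
f 7 9 8
f 8 9 10
f 8 10 4
f 9 1 11
f 9 11 10
f 10 11 12
f 10 12 4
f 11 1 13
f 11 13 12
f 12 13 14
f 12 14 4
f 13 1 15
f 13 15 14
f 14 15 16
f 14 16 4
f 15 1 17
f 15 17 16
f 16 17 18
f 16 18 4
f 17 1 19
f 17 19 18
f 18 19 20
f 18 20 4
f 19 1 21
f 19 21 20
f 20 21 22
f 20 22 4
f 21 1 23
f 21 23 22
f 22 23 24
f 22 24 4
f 23 1 25
f 23 25 24
f 24 25 26
f 24 26 4
f 25 1 27
f 25 27 26
f 26 27 28
f 26 28 4
f 27 1 29
f 27 29 28
f 28 29 30
f 28 30 4
f 29 1 2
f 29 2 30
f 30 2 3
f 30 3 4
f 32 31 34
f 32 34 33
f 34 31 35
f 34 35 33
f 35 31 36
f 35 36 33
f 36 31 37
f 36 37 33
f 37 31 38
f 37 38 33
f 38 31 39
f 38 39 33
f 39 31 40
f 39 40 33
f 40 31 41
f 40 41 33
f 41 31 42
f 41 42 33
f 42 31 43
f 42 43 33
f 43 31 44
f 43 44 33
f 44 31 45
f 44 45 33
f 45 31 46
f 45 46 33
f 46 31 47
f 46 47 33
f 47 31 32
f 47 32 33
f 49 51 48
f 52 49 48
f 48 51 50
f 50 52 48
f 49 55 51
f 53 49 52
f 53 55 49
f 51 55 50
f 54 52 50
f 50 55 54
f 54 53 52
f 55 53 54



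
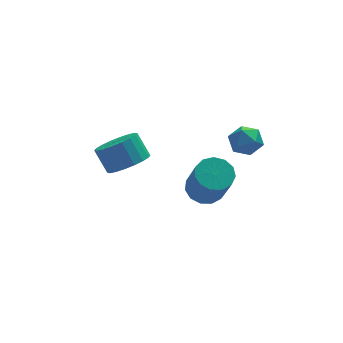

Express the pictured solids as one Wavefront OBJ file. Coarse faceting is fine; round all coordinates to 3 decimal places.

v 1.972 1.976 -0.451
v 2.804 2.182 -0.385
v 2.921 1.129 1.417
v 2.088 0.924 1.351
v 2.558 2.535 -0.163
v 2.675 1.483 1.639
v 2.126 2.711 -0.032
v 2.243 1.659 1.77
v 1.645 2.654 -0.034
v 1.761 1.602 1.768
v 1.268 2.381 -0.169
v 1.384 1.329 1.633
v 1.114 1.98 -0.393
v 1.23 0.928 1.409
v 1.232 1.578 -0.636
v 1.349 0.526 1.166
v 1.586 1.302 -0.82
v 1.702 0.25 0.982
v 2.062 1.24 -0.887
v 2.178 0.188 0.916
v 2.509 1.412 -0.815
v 2.626 0.36 0.987
v 2.786 1.763 -0.628
v 2.902 0.711 1.174
v 2.55 0.744 3.782
v 3.004 1.074 3.228
v 3.436 -0.154 3.972
v 3.89 0.176 3.418
v 3.77 0.548 4.103
v 3.222 1.104 3.985
v 3.218 -0.184 3.215
v 2.67 0.372 3.097
v 3.417 0.501 2.877
v 3.758 0.953 3.426
v 2.682 -0.033 3.774
v 3.023 0.419 4.323
v -1.66 0.284 3.346
v -0.776 0.321 3.662
v -1.135 0.973 4.59
v -2.02 0.936 4.274
v -0.801 0.658 3.415
v -1.16 1.31 4.344
v -0.996 0.921 3.155
v -1.355 1.573 4.083
v -1.323 1.058 2.933
v -1.682 1.71 3.861
v -1.717 1.041 2.792
v -2.076 1.694 3.72
v -2.099 0.874 2.761
v -2.458 1.527 3.689
v -2.395 0.591 2.846
v -2.754 1.243 3.774
v -2.545 0.247 3.03
v -2.904 0.899 3.958
v -2.52 -0.09 3.276
v -2.879 0.562 4.205
v -2.325 -0.353 3.537
v -2.684 0.299 4.465
v -1.998 -0.49 3.759
v -2.357 0.162 4.687
v -1.604 -0.474 3.9
v -1.963 0.179 4.828
v -1.222 -0.307 3.931
v -1.581 0.346 4.859
v -0.926 -0.023 3.846
v -1.285 0.629 4.774
f 2 1 5
f 2 5 3
f 3 5 6
f 3 6 4
f 5 1 7
f 5 7 6
f 6 7 8
f 6 8 4
f 7 1 9
f 7 9 8
f 8 9 10
f 8 10 4
f 9 1 11
f 9 11 10
f 10 11 12
f 10 12 4
f 11 1 13
f 11 13 12
f 12 13 14
f 12 14 4
f 13 1 15
f 13 15 14
f 14 15 16
f 14 16 4
f 15 1 17
f 15 17 16
f 16 17 18
f 16 18 4
f 17 1 19
f 17 19 18
f 18 19 20
f 18 20 4
f 19 1 21
f 19 21 20
f 20 21 22
f 20 22 4
f 21 1 23
f 21 23 22
f 22 23 24
f 22 24 4
f 23 1 2
f 23 2 24
f 24 2 3
f 24 3 4
f 25 36 30
f 25 30 26
f 25 26 32
f 25 32 35
f 25 35 36
f 26 30 34
f 30 36 29
f 36 35 27
f 35 32 31
f 32 26 33
f 28 34 29
f 28 29 27
f 28 27 31
f 28 31 33
f 28 33 34
f 29 34 30
f 27 29 36
f 31 27 35
f 33 31 32
f 34 33 26
f 38 37 41
f 38 41 39
f 39 41 42
f 39 42 40
f 41 37 43
f 41 43 42
f 42 43 44
f 42 44 40
f 43 37 45
f 43 45 44
f 44 45 46
f 44 46 40
f 45 37 47
f 45 47 46
f 46 47 48
f 46 48 40
f 47 37 49
f 47 49 48
f 48 49 50
f 48 50 40
f 49 37 51
f 49 51 50
f 50 51 52
f 50 52 40
f 51 37 53
f 51 53 52
f 52 53 54
f 52 54 40
f 53 37 55
f 53 55 54
f 54 55 56
f 54 56 40
f 55 37 57
f 55 57 56
f 56 57 58
f 56 58 40
f 57 37 59
f 57 59 58
f 58 59 60
f 58 60 40
f 59 37 61
f 59 61 60
f 60 61 62
f 60 62 40
f 61 37 63
f 61 63 62
f 62 63 64
f 62 64 40
f 63 37 65
f 63 65 64
f 64 65 66
f 64 66 40
f 65 37 38
f 65 38 66
f 66 38 39
f 66 39 40



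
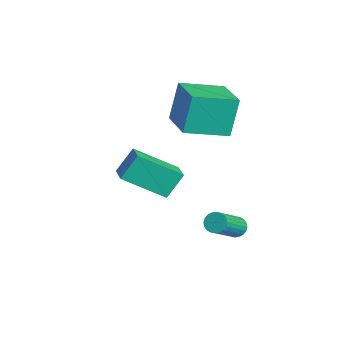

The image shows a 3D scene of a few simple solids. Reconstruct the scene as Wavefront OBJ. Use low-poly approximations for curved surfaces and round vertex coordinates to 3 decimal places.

v -1.464 2.694 2.216
v -1.769 3.189 4.098
v -1.353 4.697 1.707
v -1.659 5.192 3.589
v 0.559 2.668 2.551
v 0.253 3.163 4.433
v 0.669 4.671 2.042
v 0.364 5.166 3.924
v 2.891 4.207 -1.986
v 3.065 3.936 -2.394
v 4.003 2.742 -1.202
v 3.829 3.013 -0.794
v 3.213 4.074 -2.372
v 4.151 2.88 -1.18
v 3.311 4.232 -2.291
v 4.249 3.038 -1.1
v 3.346 4.386 -2.164
v 4.283 3.192 -0.972
v 3.311 4.513 -2.01
v 4.249 3.319 -0.818
v 3.212 4.593 -1.852
v 4.15 3.4 -0.66
v 3.065 4.615 -1.714
v 4.002 3.421 -0.522
v 2.891 4.574 -1.618
v 3.829 3.38 -0.426
v 2.717 4.478 -1.578
v 3.655 3.284 -0.386
v 2.569 4.34 -1.6
v 3.507 3.146 -0.408
v 2.471 4.182 -1.68
v 3.409 2.988 -0.489
v 2.437 4.028 -1.808
v 3.374 2.834 -0.616
v 2.471 3.901 -1.962
v 3.409 2.707 -0.77
v 2.57 3.82 -2.12
v 3.508 2.627 -0.928
v 2.718 3.799 -2.258
v 3.655 2.605 -1.066
v 2.891 3.84 -2.354
v 3.829 2.646 -1.162
v 2.769 -0.762 2.35
v 2.596 -0.011 3.397
v 3.217 0.973 1.18
v 3.044 1.724 2.228
v 3.796 -0.864 2.592
v 3.623 -0.113 3.64
v 4.244 0.871 1.423
v 4.071 1.622 2.47
f 2 4 1
f 5 2 1
f 1 4 3
f 3 5 1
f 2 8 4
f 6 2 5
f 6 8 2
f 4 8 3
f 7 5 3
f 3 8 7
f 7 6 5
f 8 6 7
f 10 9 13
f 10 13 11
f 11 13 14
f 11 14 12
f 13 9 15
f 13 15 14
f 14 15 16
f 14 16 12
f 15 9 17
f 15 17 16
f 16 17 18
f 16 18 12
f 17 9 19
f 17 19 18
f 18 19 20
f 18 20 12
f 19 9 21
f 19 21 20
f 20 21 22
f 20 22 12
f 21 9 23
f 21 23 22
f 22 23 24
f 22 24 12
f 23 9 25
f 23 25 24
f 24 25 26
f 24 26 12
f 25 9 27
f 25 27 26
f 26 27 28
f 26 28 12
f 27 9 29
f 27 29 28
f 28 29 30
f 28 30 12
f 29 9 31
f 29 31 30
f 30 31 32
f 30 32 12
f 31 9 33
f 31 33 32
f 32 33 34
f 32 34 12
f 33 9 35
f 33 35 34
f 34 35 36
f 34 36 12
f 35 9 37
f 35 37 36
f 36 37 38
f 36 38 12
f 37 9 39
f 37 39 38
f 38 39 40
f 38 40 12
f 39 9 41
f 39 41 40
f 40 41 42
f 40 42 12
f 41 9 10
f 41 10 42
f 42 10 11
f 42 11 12
f 44 46 43
f 47 44 43
f 43 46 45
f 45 47 43
f 44 50 46
f 48 44 47
f 48 50 44
f 46 50 45
f 49 47 45
f 45 50 49
f 49 48 47
f 50 48 49



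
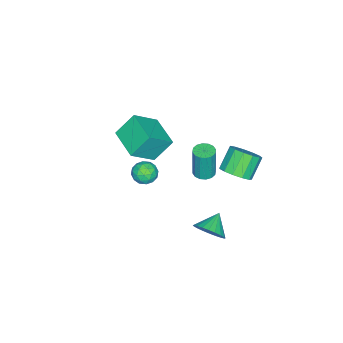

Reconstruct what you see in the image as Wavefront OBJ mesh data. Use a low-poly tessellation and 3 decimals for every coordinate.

v -1.211 3.915 2.305
v -0.486 4.111 2.965
v -1.564 4.221 4.115
v -2.289 4.025 3.455
v -0.654 4.608 2.76
v -1.731 4.719 3.911
v -0.998 4.886 2.411
v -2.075 4.996 3.562
v -1.41 4.855 2.028
v -2.487 4.966 3.179
v -1.759 4.526 1.733
v -2.836 4.636 2.884
v -1.934 4.002 1.619
v -3.012 4.113 2.77
v -1.88 3.451 1.723
v -2.957 3.562 2.874
v -1.613 3.047 2.012
v -2.691 3.158 3.162
v -1.219 2.919 2.393
v -2.296 3.029 3.544
v -0.822 3.106 2.747
v -1.9 3.217 3.897
v -0.549 3.551 2.96
v -1.626 3.661 4.11
v -3.256 0.915 -0.9
v -2.57 0.993 -0.916
v -2.519 1.003 1.243
v -3.204 0.925 1.26
v -2.701 1.325 -0.915
v -2.65 1.335 1.245
v -2.98 1.548 -0.909
v -2.929 1.558 1.25
v -3.333 1.601 -0.901
v -3.282 1.611 1.258
v -3.666 1.47 -0.893
v -3.615 1.48 1.267
v -3.888 1.19 -0.886
v -3.837 1.201 1.273
v -3.941 0.837 -0.883
v -3.89 0.847 1.276
v -3.81 0.505 -0.885
v -3.759 0.515 1.275
v -3.531 0.282 -0.89
v -3.48 0.292 1.269
v -3.178 0.229 -0.898
v -3.127 0.239 1.261
v -2.845 0.36 -0.907
v -2.794 0.37 1.253
v -2.623 0.639 -0.913
v -2.572 0.65 1.246
v 1.963 3.907 -0.255
v 2.492 4.145 0.56
v 0.817 3.953 0.475
v 2.413 4.498 0.415
v 2.266 4.762 0.168
v 2.073 4.895 -0.144
v 1.863 4.878 -0.473
v 1.668 4.714 -0.768
v 1.519 4.426 -0.985
v 1.437 4.06 -1.091
v 1.435 3.67 -1.07
v 1.513 3.317 -0.925
v 1.661 3.053 -0.678
v 1.854 2.92 -0.366
v 2.064 2.937 -0.038
v 2.258 3.101 0.258
v 2.408 3.389 0.475
v 2.49 3.755 0.581
v -4.757 -3.028 1.047
v -3.378 -3.829 2.335
v -3.487 -1.277 0.776
v -2.107 -2.078 2.063
v -3.933 -3.842 -0.343
v -2.553 -4.643 0.944
v -2.662 -2.091 -0.615
v -1.283 -2.892 0.673
v -1.274 -1.53 -0.467
v -0.841 -2.255 -0.576
v -2.299 -2.025 -1.244
v -1.866 -2.75 -1.353
v -2.186 -2.557 -0.588
v -1.552 -2.251 -0.108
v -1.588 -2.029 -1.712
v -0.954 -1.723 -1.232
v -1.035 -2.564 -1.346
v -1.404 -2.889 -0.651
v -1.736 -1.391 -1.169
v -2.105 -1.716 -0.474
v -0.968 -1.849 -0.453
v -2.172 -2.431 -1.367
v -2.36 -2.317 -0.917
v -2.106 -2.743 -0.981
v -1.386 -1.847 -0.178
v -1.131 -2.273 -0.242
v -1.921 -2.45 -0.249
v -2.009 -2.007 -1.578
v -1.754 -2.433 -1.642
v -1.034 -1.537 -0.839
v -0.78 -1.963 -0.903
v -1.219 -1.83 -1.571
v -0.827 -2.457 -0.97
v -1.429 -2.747 -1.427
v -1.266 -2.324 -1.638
v -0.893 -2.144 -1.355
v -1.044 -2.648 -0.562
v -1.646 -2.939 -1.019
v -1.834 -2.825 -0.569
v -1.462 -2.646 -0.286
v -1.158 -2.829 -1.014
v -1.494 -1.341 -0.801
v -2.096 -1.632 -1.258
v -1.678 -1.634 -1.534
v -1.306 -1.455 -1.251
v -1.711 -1.533 -0.393
v -2.313 -1.823 -0.85
v -2.247 -2.136 -0.465
v -1.874 -1.956 -0.182
v -1.982 -1.451 -0.806
f 2 1 5
f 2 5 3
f 3 5 6
f 3 6 4
f 5 1 7
f 5 7 6
f 6 7 8
f 6 8 4
f 7 1 9
f 7 9 8
f 8 9 10
f 8 10 4
f 9 1 11
f 9 11 10
f 10 11 12
f 10 12 4
f 11 1 13
f 11 13 12
f 12 13 14
f 12 14 4
f 13 1 15
f 13 15 14
f 14 15 16
f 14 16 4
f 15 1 17
f 15 17 16
f 16 17 18
f 16 18 4
f 17 1 19
f 17 19 18
f 18 19 20
f 18 20 4
f 19 1 21
f 19 21 20
f 20 21 22
f 20 22 4
f 21 1 23
f 21 23 22
f 22 23 24
f 22 24 4
f 23 1 2
f 23 2 24
f 24 2 3
f 24 3 4
f 26 25 29
f 26 29 27
f 27 29 30
f 27 30 28
f 29 25 31
f 29 31 30
f 30 31 32
f 30 32 28
f 31 25 33
f 31 33 32
f 32 33 34
f 32 34 28
f 33 25 35
f 33 35 34
f 34 35 36
f 34 36 28
f 35 25 37
f 35 37 36
f 36 37 38
f 36 38 28
f 37 25 39
f 37 39 38
f 38 39 40
f 38 40 28
f 39 25 41
f 39 41 40
f 40 41 42
f 40 42 28
f 41 25 43
f 41 43 42
f 42 43 44
f 42 44 28
f 43 25 45
f 43 45 44
f 44 45 46
f 44 46 28
f 45 25 47
f 45 47 46
f 46 47 48
f 46 48 28
f 47 25 49
f 47 49 48
f 48 49 50
f 48 50 28
f 49 25 26
f 49 26 50
f 50 26 27
f 50 27 28
f 52 51 54
f 52 54 53
f 54 51 55
f 54 55 53
f 55 51 56
f 55 56 53
f 56 51 57
f 56 57 53
f 57 51 58
f 57 58 53
f 58 51 59
f 58 59 53
f 59 51 60
f 59 60 53
f 60 51 61
f 60 61 53
f 61 51 62
f 61 62 53
f 62 51 63
f 62 63 53
f 63 51 64
f 63 64 53
f 64 51 65
f 64 65 53
f 65 51 66
f 65 66 53
f 66 51 67
f 66 67 53
f 67 51 68
f 67 68 53
f 68 51 52
f 68 52 53
f 70 72 69
f 73 70 69
f 69 72 71
f 71 73 69
f 70 76 72
f 74 70 73
f 74 76 70
f 72 76 71
f 75 73 71
f 71 76 75
f 75 74 73
f 76 74 75
f 77 114 93
f 114 88 117
f 93 117 82
f 114 117 93
f 77 93 89
f 93 82 94
f 89 94 78
f 93 94 89
f 77 89 98
f 89 78 99
f 98 99 84
f 89 99 98
f 77 98 110
f 98 84 113
f 110 113 87
f 98 113 110
f 77 110 114
f 110 87 118
f 114 118 88
f 110 118 114
f 78 94 105
f 94 82 108
f 105 108 86
f 94 108 105
f 82 117 95
f 117 88 116
f 95 116 81
f 117 116 95
f 88 118 115
f 118 87 111
f 115 111 79
f 118 111 115
f 87 113 112
f 113 84 100
f 112 100 83
f 113 100 112
f 84 99 104
f 99 78 101
f 104 101 85
f 99 101 104
f 80 106 92
f 106 86 107
f 92 107 81
f 106 107 92
f 80 92 90
f 92 81 91
f 90 91 79
f 92 91 90
f 80 90 97
f 90 79 96
f 97 96 83
f 90 96 97
f 80 97 102
f 97 83 103
f 102 103 85
f 97 103 102
f 80 102 106
f 102 85 109
f 106 109 86
f 102 109 106
f 81 107 95
f 107 86 108
f 95 108 82
f 107 108 95
f 79 91 115
f 91 81 116
f 115 116 88
f 91 116 115
f 83 96 112
f 96 79 111
f 112 111 87
f 96 111 112
f 85 103 104
f 103 83 100
f 104 100 84
f 103 100 104
f 86 109 105
f 109 85 101
f 105 101 78
f 109 101 105



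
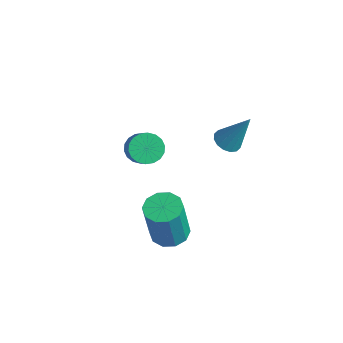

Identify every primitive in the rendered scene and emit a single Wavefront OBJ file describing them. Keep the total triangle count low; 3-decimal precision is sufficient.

v -0.35 2.525 -0.983
v 0.106 2.865 -1.297
v 0.37 3.135 0.723
v -0.154 3.077 -1.264
v -0.465 3.141 -1.155
v -0.747 3.04 -1
v -0.921 2.801 -0.84
v -0.943 2.488 -0.719
v -0.806 2.184 -0.668
v -0.547 1.972 -0.702
v -0.235 1.908 -0.811
v 0.046 2.01 -0.966
v 0.221 2.249 -1.125
v 0.242 2.562 -1.247
v -3.046 0.059 -2.252
v -2.491 0.008 -2.768
v -1.118 -0.689 -1.225
v -1.674 -0.639 -0.708
v -2.459 0.325 -2.654
v -1.086 -0.372 -1.11
v -2.543 0.589 -2.46
v -1.171 -0.108 -0.916
v -2.727 0.748 -2.224
v -1.355 0.051 -0.681
v -2.974 0.77 -1.995
v -1.602 0.073 -0.451
v -3.236 0.651 -1.816
v -1.863 -0.046 -0.272
v -3.46 0.415 -1.723
v -2.087 -0.282 -0.18
v -3.602 0.109 -1.735
v -2.229 -0.588 -0.192
v -3.634 -0.208 -1.85
v -2.261 -0.905 -0.306
v -3.549 -0.472 -2.044
v -2.177 -1.169 -0.5
v -3.365 -0.631 -2.279
v -1.993 -1.328 -0.736
v -3.118 -0.653 -2.509
v -1.746 -1.35 -0.965
v -2.857 -0.534 -2.688
v -1.484 -1.231 -1.144
v -2.633 -0.298 -2.78
v -1.26 -0.995 -1.237
v 2.277 -2.32 -1.985
v 2.792 -1.69 -1.888
v 2.938 -2.129 0.201
v 2.423 -2.76 0.105
v 2.32 -1.518 -1.819
v 2.466 -1.958 0.27
v 1.831 -1.653 -1.813
v 1.978 -2.093 0.276
v 1.513 -2.043 -1.873
v 1.66 -2.483 0.216
v 1.486 -2.539 -1.975
v 1.633 -2.978 0.114
v 1.762 -2.951 -2.081
v 1.908 -3.39 0.008
v 2.234 -3.122 -2.15
v 2.38 -3.562 -0.061
v 2.722 -2.987 -2.156
v 2.869 -3.427 -0.067
v 3.04 -2.597 -2.096
v 3.187 -3.037 -0.007
v 3.067 -2.102 -1.994
v 3.214 -2.541 0.095
f 2 1 4
f 2 4 3
f 4 1 5
f 4 5 3
f 5 1 6
f 5 6 3
f 6 1 7
f 6 7 3
f 7 1 8
f 7 8 3
f 8 1 9
f 8 9 3
f 9 1 10
f 9 10 3
f 10 1 11
f 10 11 3
f 11 1 12
f 11 12 3
f 12 1 13
f 12 13 3
f 13 1 14
f 13 14 3
f 14 1 2
f 14 2 3
f 16 15 19
f 16 19 17
f 17 19 20
f 17 20 18
f 19 15 21
f 19 21 20
f 20 21 22
f 20 22 18
f 21 15 23
f 21 23 22
f 22 23 24
f 22 24 18
f 23 15 25
f 23 25 24
f 24 25 26
f 24 26 18
f 25 15 27
f 25 27 26
f 26 27 28
f 26 28 18
f 27 15 29
f 27 29 28
f 28 29 30
f 28 30 18
f 29 15 31
f 29 31 30
f 30 31 32
f 30 32 18
f 31 15 33
f 31 33 32
f 32 33 34
f 32 34 18
f 33 15 35
f 33 35 34
f 34 35 36
f 34 36 18
f 35 15 37
f 35 37 36
f 36 37 38
f 36 38 18
f 37 15 39
f 37 39 38
f 38 39 40
f 38 40 18
f 39 15 41
f 39 41 40
f 40 41 42
f 40 42 18
f 41 15 43
f 41 43 42
f 42 43 44
f 42 44 18
f 43 15 16
f 43 16 44
f 44 16 17
f 44 17 18
f 46 45 49
f 46 49 47
f 47 49 50
f 47 50 48
f 49 45 51
f 49 51 50
f 50 51 52
f 50 52 48
f 51 45 53
f 51 53 52
f 52 53 54
f 52 54 48
f 53 45 55
f 53 55 54
f 54 55 56
f 54 56 48
f 55 45 57
f 55 57 56
f 56 57 58
f 56 58 48
f 57 45 59
f 57 59 58
f 58 59 60
f 58 60 48
f 59 45 61
f 59 61 60
f 60 61 62
f 60 62 48
f 61 45 63
f 61 63 62
f 62 63 64
f 62 64 48
f 63 45 65
f 63 65 64
f 64 65 66
f 64 66 48
f 65 45 46
f 65 46 66
f 66 46 47
f 66 47 48



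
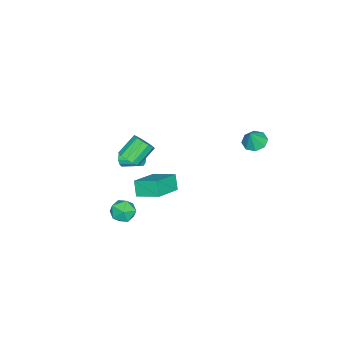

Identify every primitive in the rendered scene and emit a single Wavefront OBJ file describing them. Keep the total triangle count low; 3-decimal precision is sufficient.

v -0.812 -4.169 -3.222
v -0.548 -4.287 -2.766
v -0.664 -3.128 -2.401
v -0.928 -3.011 -2.858
v -0.337 -4.202 -2.968
v -0.452 -3.043 -2.603
v -0.277 -4.107 -3.251
v -0.392 -2.948 -2.886
v -0.386 -4.032 -3.525
v -0.502 -2.873 -3.16
v -0.631 -4 -3.702
v -0.747 -2.842 -3.337
v -0.934 -4.022 -3.728
v -1.049 -2.864 -3.363
v -1.198 -4.091 -3.593
v -1.313 -2.933 -3.228
v -1.339 -4.185 -3.34
v -1.455 -3.026 -2.975
v -1.313 -4.273 -3.05
v -1.429 -3.115 -2.685
v -1.128 -4.329 -2.815
v -1.244 -3.171 -2.45
v -0.843 -4.334 -2.709
v -0.959 -3.176 -2.344
v 3.431 -1.567 -3.847
v 4.232 -1.557 -3.624
v 3.208 -2.583 -2.996
v 4.009 -2.573 -2.773
v 3.51 -1.944 -2.559
v 3.648 -1.316 -3.085
v 3.792 -2.824 -3.535
v 3.93 -2.196 -4.061
v 4.455 -2.333 -3.432
v 4.28 -1.79 -2.828
v 3.16 -2.35 -3.792
v 2.985 -1.807 -3.188
v 4.322 -1.412 1.904
v 4.827 -1.288 2.358
v 3.903 -0.784 3.249
v 3.398 -0.908 2.796
v 4.793 -0.967 2.141
v 3.869 -0.463 3.032
v 4.61 -0.788 1.849
v 3.685 -0.283 2.741
v 4.335 -0.806 1.575
v 3.411 -0.302 2.466
v 4.056 -1.017 1.405
v 3.132 -0.513 2.296
v 3.862 -1.354 1.394
v 2.937 -0.849 2.285
v 3.814 -1.709 1.545
v 2.889 -1.204 2.436
v 3.927 -1.97 1.81
v 3.002 -1.465 2.701
v 4.166 -2.054 2.105
v 3.241 -1.549 2.996
v 4.454 -1.934 2.336
v 3.53 -1.429 3.228
v 4.701 -1.649 2.43
v 3.776 -1.144 3.322
v 0.001 4.028 1.815
v 0.613 4.315 1.54
v 0.499 3.932 2.825
v 0.269 4.703 1.747
v -0.232 4.696 1.994
v -0.597 4.298 2.136
v -0.611 3.741 2.09
v -0.267 3.353 1.883
v 0.234 3.36 1.637
v 0.599 3.758 1.495
v 1.853 -1 -2.619
v 1.42 -1.311 -1.749
v 1.901 0.366 -2.107
v 1.468 0.056 -1.238
v 3.572 -1.336 -1.882
v 3.139 -1.646 -1.013
v 3.62 0.031 -1.371
v 3.187 -0.28 -0.501
f 2 1 5
f 2 5 3
f 3 5 6
f 3 6 4
f 5 1 7
f 5 7 6
f 6 7 8
f 6 8 4
f 7 1 9
f 7 9 8
f 8 9 10
f 8 10 4
f 9 1 11
f 9 11 10
f 10 11 12
f 10 12 4
f 11 1 13
f 11 13 12
f 12 13 14
f 12 14 4
f 13 1 15
f 13 15 14
f 14 15 16
f 14 16 4
f 15 1 17
f 15 17 16
f 16 17 18
f 16 18 4
f 17 1 19
f 17 19 18
f 18 19 20
f 18 20 4
f 19 1 21
f 19 21 20
f 20 21 22
f 20 22 4
f 21 1 23
f 21 23 22
f 22 23 24
f 22 24 4
f 23 1 2
f 23 2 24
f 24 2 3
f 24 3 4
f 25 36 30
f 25 30 26
f 25 26 32
f 25 32 35
f 25 35 36
f 26 30 34
f 30 36 29
f 36 35 27
f 35 32 31
f 32 26 33
f 28 34 29
f 28 29 27
f 28 27 31
f 28 31 33
f 28 33 34
f 29 34 30
f 27 29 36
f 31 27 35
f 33 31 32
f 34 33 26
f 38 37 41
f 38 41 39
f 39 41 42
f 39 42 40
f 41 37 43
f 41 43 42
f 42 43 44
f 42 44 40
f 43 37 45
f 43 45 44
f 44 45 46
f 44 46 40
f 45 37 47
f 45 47 46
f 46 47 48
f 46 48 40
f 47 37 49
f 47 49 48
f 48 49 50
f 48 50 40
f 49 37 51
f 49 51 50
f 50 51 52
f 50 52 40
f 51 37 53
f 51 53 52
f 52 53 54
f 52 54 40
f 53 37 55
f 53 55 54
f 54 55 56
f 54 56 40
f 55 37 57
f 55 57 56
f 56 57 58
f 56 58 40
f 57 37 59
f 57 59 58
f 58 59 60
f 58 60 40
f 59 37 38
f 59 38 60
f 60 38 39
f 60 39 40
f 62 61 64
f 62 64 63
f 64 61 65
f 64 65 63
f 65 61 66
f 65 66 63
f 66 61 67
f 66 67 63
f 67 61 68
f 67 68 63
f 68 61 69
f 68 69 63
f 69 61 70
f 69 70 63
f 70 61 62
f 70 62 63
f 72 74 71
f 75 72 71
f 71 74 73
f 73 75 71
f 72 78 74
f 76 72 75
f 76 78 72
f 74 78 73
f 77 75 73
f 73 78 77
f 77 76 75
f 78 76 77



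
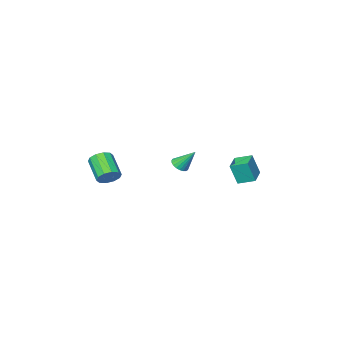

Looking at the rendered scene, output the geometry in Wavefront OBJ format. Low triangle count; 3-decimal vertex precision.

v -4.142 2.38 -3.072
v -3.81 2.117 -1.821
v -3.24 3.169 -3.144
v -2.909 2.906 -1.894
v -3.531 1.654 -3.386
v -3.2 1.391 -2.136
v -2.63 2.443 -3.459
v -2.298 2.18 -2.208
v -0.149 0.751 -2.065
v 0.304 1.045 -2.067
v -0.611 1.469 -0.995
v 0.171 1.163 -2.204
v -0.018 1.21 -2.317
v -0.229 1.177 -2.386
v -0.426 1.071 -2.4
v -0.575 0.909 -2.356
v -0.651 0.72 -2.262
v -0.639 0.536 -2.133
v -0.543 0.389 -1.993
v -0.379 0.305 -1.865
v -0.175 0.298 -1.772
v 0.034 0.369 -1.73
v 0.211 0.506 -1.745
v 0.326 0.685 -1.816
v 0.359 0.876 -1.93
v 3.885 0.227 -2.118
v 4.221 -0.154 -2.554
v 3.931 -1.389 -1.699
v 3.595 -1.007 -1.262
v 4.489 -0.019 -2.269
v 4.199 -1.254 -1.414
v 4.527 0.209 -1.926
v 4.237 -1.026 -1.071
v 4.319 0.445 -1.656
v 4.029 -0.79 -0.801
v 3.946 0.598 -1.562
v 3.656 -0.637 -0.707
v 3.549 0.609 -1.681
v 3.259 -0.626 -0.826
v 3.281 0.474 -1.966
v 2.991 -0.761 -1.111
v 3.243 0.246 -2.309
v 2.953 -0.989 -1.454
v 3.451 0.01 -2.579
v 3.161 -1.225 -1.724
v 3.824 -0.143 -2.673
v 3.534 -1.378 -1.818
f 2 4 1
f 5 2 1
f 1 4 3
f 3 5 1
f 2 8 4
f 6 2 5
f 6 8 2
f 4 8 3
f 7 5 3
f 3 8 7
f 7 6 5
f 8 6 7
f 10 9 12
f 10 12 11
f 12 9 13
f 12 13 11
f 13 9 14
f 13 14 11
f 14 9 15
f 14 15 11
f 15 9 16
f 15 16 11
f 16 9 17
f 16 17 11
f 17 9 18
f 17 18 11
f 18 9 19
f 18 19 11
f 19 9 20
f 19 20 11
f 20 9 21
f 20 21 11
f 21 9 22
f 21 22 11
f 22 9 23
f 22 23 11
f 23 9 24
f 23 24 11
f 24 9 25
f 24 25 11
f 25 9 10
f 25 10 11
f 27 26 30
f 27 30 28
f 28 30 31
f 28 31 29
f 30 26 32
f 30 32 31
f 31 32 33
f 31 33 29
f 32 26 34
f 32 34 33
f 33 34 35
f 33 35 29
f 34 26 36
f 34 36 35
f 35 36 37
f 35 37 29
f 36 26 38
f 36 38 37
f 37 38 39
f 37 39 29
f 38 26 40
f 38 40 39
f 39 40 41
f 39 41 29
f 40 26 42
f 40 42 41
f 41 42 43
f 41 43 29
f 42 26 44
f 42 44 43
f 43 44 45
f 43 45 29
f 44 26 46
f 44 46 45
f 45 46 47
f 45 47 29
f 46 26 27
f 46 27 47
f 47 27 28
f 47 28 29



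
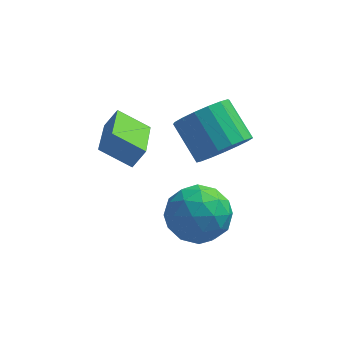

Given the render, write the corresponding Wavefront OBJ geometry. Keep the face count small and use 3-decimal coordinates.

v 0.039 -1.954 0.716
v -1.076 -1.761 1.377
v -0.028 0.123 -0.004
v -1.143 0.316 0.656
v 0.463 -1.716 1.364
v -0.652 -1.523 2.024
v 0.396 0.361 0.643
v -0.719 0.554 1.304
v 2.93 -0.551 0.512
v 3.561 -0.783 1.319
v 2.7 0.28 2.296
v 2.07 0.511 1.488
v 3.788 -0.394 1.096
v 2.927 0.669 2.073
v 3.819 -0.041 0.74
v 2.959 1.021 1.716
v 3.647 0.195 0.331
v 2.786 1.257 1.308
v 3.31 0.26 -0.036
v 2.449 1.322 0.94
v 2.886 0.139 -0.278
v 2.026 1.202 0.698
v 2.473 -0.14 -0.339
v 1.612 0.922 0.637
v 2.164 -0.513 -0.205
v 1.303 0.549 0.771
v 2.031 -0.895 0.093
v 1.17 0.167 1.07
v 2.104 -1.198 0.487
v 1.243 -0.136 1.464
v 2.366 -1.353 0.887
v 1.505 -0.291 1.863
v 2.758 -1.324 1.201
v 1.897 -0.262 2.177
v 3.189 -1.118 1.357
v 2.328 -0.056 2.333
v 2.534 -0.498 -2.285
v 3.131 -1.254 -1.553
v 1.169 -1.866 -2.587
v 1.766 -2.622 -1.855
v 1.22 -1.644 -1.399
v 2.063 -0.798 -1.213
v 2.237 -2.322 -2.927
v 3.08 -1.476 -2.741
v 2.947 -2.381 -1.95
v 2.318 -1.962 -1.006
v 1.982 -1.158 -3.134
v 1.353 -0.739 -2.19
v 2.952 -0.755 -1.893
v 1.348 -2.365 -2.247
v 1.027 -1.79 -1.98
v 1.377 -2.234 -1.549
v 2.325 -0.488 -1.692
v 2.675 -0.932 -1.262
v 1.552 -1.162 -1.172
v 1.625 -2.188 -2.878
v 1.975 -2.632 -2.448
v 2.923 -0.886 -2.591
v 3.273 -1.33 -2.16
v 2.748 -1.958 -2.968
v 3.195 -1.862 -1.696
v 2.392 -2.667 -1.873
v 2.669 -2.49 -2.503
v 3.165 -1.993 -2.394
v 2.825 -1.616 -1.141
v 2.023 -2.421 -1.318
v 1.702 -1.846 -1.05
v 2.198 -1.349 -0.941
v 2.717 -2.279 -1.374
v 2.277 -0.699 -2.822
v 1.475 -1.504 -2.999
v 2.102 -1.771 -3.199
v 2.598 -1.274 -3.09
v 1.908 -0.453 -2.267
v 1.105 -1.258 -2.444
v 1.135 -1.127 -1.746
v 1.631 -0.63 -1.637
v 1.583 -0.841 -2.766
f 2 4 1
f 5 2 1
f 1 4 3
f 3 5 1
f 2 8 4
f 6 2 5
f 6 8 2
f 4 8 3
f 7 5 3
f 3 8 7
f 7 6 5
f 8 6 7
f 10 9 13
f 10 13 11
f 11 13 14
f 11 14 12
f 13 9 15
f 13 15 14
f 14 15 16
f 14 16 12
f 15 9 17
f 15 17 16
f 16 17 18
f 16 18 12
f 17 9 19
f 17 19 18
f 18 19 20
f 18 20 12
f 19 9 21
f 19 21 20
f 20 21 22
f 20 22 12
f 21 9 23
f 21 23 22
f 22 23 24
f 22 24 12
f 23 9 25
f 23 25 24
f 24 25 26
f 24 26 12
f 25 9 27
f 25 27 26
f 26 27 28
f 26 28 12
f 27 9 29
f 27 29 28
f 28 29 30
f 28 30 12
f 29 9 31
f 29 31 30
f 30 31 32
f 30 32 12
f 31 9 33
f 31 33 32
f 32 33 34
f 32 34 12
f 33 9 35
f 33 35 34
f 34 35 36
f 34 36 12
f 35 9 10
f 35 10 36
f 36 10 11
f 36 11 12
f 37 74 53
f 74 48 77
f 53 77 42
f 74 77 53
f 37 53 49
f 53 42 54
f 49 54 38
f 53 54 49
f 37 49 58
f 49 38 59
f 58 59 44
f 49 59 58
f 37 58 70
f 58 44 73
f 70 73 47
f 58 73 70
f 37 70 74
f 70 47 78
f 74 78 48
f 70 78 74
f 38 54 65
f 54 42 68
f 65 68 46
f 54 68 65
f 42 77 55
f 77 48 76
f 55 76 41
f 77 76 55
f 48 78 75
f 78 47 71
f 75 71 39
f 78 71 75
f 47 73 72
f 73 44 60
f 72 60 43
f 73 60 72
f 44 59 64
f 59 38 61
f 64 61 45
f 59 61 64
f 40 66 52
f 66 46 67
f 52 67 41
f 66 67 52
f 40 52 50
f 52 41 51
f 50 51 39
f 52 51 50
f 40 50 57
f 50 39 56
f 57 56 43
f 50 56 57
f 40 57 62
f 57 43 63
f 62 63 45
f 57 63 62
f 40 62 66
f 62 45 69
f 66 69 46
f 62 69 66
f 41 67 55
f 67 46 68
f 55 68 42
f 67 68 55
f 39 51 75
f 51 41 76
f 75 76 48
f 51 76 75
f 43 56 72
f 56 39 71
f 72 71 47
f 56 71 72
f 45 63 64
f 63 43 60
f 64 60 44
f 63 60 64
f 46 69 65
f 69 45 61
f 65 61 38
f 69 61 65

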